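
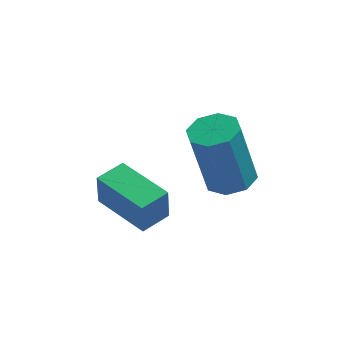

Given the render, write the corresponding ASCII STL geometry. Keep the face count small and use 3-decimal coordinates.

solid 
facet normal -0.771 0.636 0.039
outer loop
vertex 0.705 3.797 -1.301
vertex 1.24 4.442 -1.248
vertex 0.715 3.869 -2.269
endloop
endfacet
facet normal -0.637 -0.768 -0.064
outer loop
vertex 1.94 2.858 -2.332
vertex 0.705 3.797 -1.301
vertex 0.715 3.869 -2.269
endloop
endfacet
facet normal -0.771 0.636 0.039
outer loop
vertex 0.715 3.869 -2.269
vertex 1.24 4.442 -1.248
vertex 1.25 4.514 -2.215
endloop
endfacet
facet normal 0.010 0.075 -0.997
outer loop
vertex 1.25 4.514 -2.215
vertex 1.94 2.858 -2.332
vertex 0.715 3.869 -2.269
endloop
endfacet
facet normal -0.010 -0.074 0.997
outer loop
vertex 0.705 3.797 -1.301
vertex 2.465 3.431 -1.311
vertex 1.24 4.442 -1.248
endloop
endfacet
facet normal -0.637 -0.768 -0.064
outer loop
vertex 1.93 2.786 -1.365
vertex 0.705 3.797 -1.301
vertex 1.94 2.858 -2.332
endloop
endfacet
facet normal -0.010 -0.075 0.997
outer loop
vertex 1.93 2.786 -1.365
vertex 2.465 3.431 -1.311
vertex 0.705 3.797 -1.301
endloop
endfacet
facet normal 0.637 0.768 0.064
outer loop
vertex 1.24 4.442 -1.248
vertex 2.465 3.431 -1.311
vertex 1.25 4.514 -2.215
endloop
endfacet
facet normal 0.009 0.074 -0.997
outer loop
vertex 2.475 3.503 -2.279
vertex 1.94 2.858 -2.332
vertex 1.25 4.514 -2.215
endloop
endfacet
facet normal 0.637 0.768 0.064
outer loop
vertex 1.25 4.514 -2.215
vertex 2.465 3.431 -1.311
vertex 2.475 3.503 -2.279
endloop
endfacet
facet normal 0.771 -0.636 -0.039
outer loop
vertex 2.475 3.503 -2.279
vertex 1.93 2.786 -1.365
vertex 1.94 2.858 -2.332
endloop
endfacet
facet normal 0.771 -0.636 -0.039
outer loop
vertex 2.465 3.431 -1.311
vertex 1.93 2.786 -1.365
vertex 2.475 3.503 -2.279
endloop
endfacet
facet normal 0.223 0.040 -0.974
outer loop
vertex 4.436 3.628 -0.239
vertex 3.956 3.208 -0.366
vertex 4.002 3.855 -0.329
endloop
endfacet
facet normal 0.437 0.889 0.136
outer loop
vertex 4.436 3.628 -0.239
vertex 4.002 3.855 -0.329
vertex 4.023 3.553 1.573
endloop
endfacet
facet normal 0.437 0.889 0.136
outer loop
vertex 4.023 3.553 1.573
vertex 4.002 3.855 -0.329
vertex 3.589 3.78 1.483
endloop
endfacet
facet normal -0.223 -0.040 0.974
outer loop
vertex 4.023 3.553 1.573
vertex 3.589 3.78 1.483
vertex 3.544 3.132 1.446
endloop
endfacet
facet normal 0.222 0.040 -0.974
outer loop
vertex 4.002 3.855 -0.329
vertex 3.956 3.208 -0.366
vertex 3.542 3.703 -0.44
endloop
endfacet
facet normal -0.307 0.951 -0.031
outer loop
vertex 4.002 3.855 -0.329
vertex 3.542 3.703 -0.44
vertex 3.589 3.78 1.483
endloop
endfacet
facet normal -0.309 0.951 -0.031
outer loop
vertex 3.589 3.78 1.483
vertex 3.542 3.703 -0.44
vertex 3.129 3.627 1.372
endloop
endfacet
facet normal -0.222 -0.040 0.974
outer loop
vertex 3.589 3.78 1.483
vertex 3.129 3.627 1.372
vertex 3.544 3.132 1.446
endloop
endfacet
facet normal 0.222 0.040 -0.974
outer loop
vertex 3.542 3.703 -0.44
vertex 3.956 3.208 -0.366
vertex 3.324 3.26 -0.508
endloop
endfacet
facet normal -0.871 0.456 -0.179
outer loop
vertex 3.542 3.703 -0.44
vertex 3.324 3.26 -0.508
vertex 3.129 3.627 1.372
endloop
endfacet
facet normal -0.872 0.456 -0.179
outer loop
vertex 3.129 3.627 1.372
vertex 3.324 3.26 -0.508
vertex 2.912 3.185 1.304
endloop
endfacet
facet normal -0.222 -0.041 0.974
outer loop
vertex 3.129 3.627 1.372
vertex 2.912 3.185 1.304
vertex 3.544 3.132 1.446
endloop
endfacet
facet normal 0.222 0.041 -0.974
outer loop
vertex 3.324 3.26 -0.508
vertex 3.956 3.208 -0.366
vertex 3.477 2.787 -0.493
endloop
endfacet
facet normal -0.925 -0.306 -0.223
outer loop
vertex 3.324 3.26 -0.508
vertex 3.477 2.787 -0.493
vertex 2.912 3.185 1.304
endloop
endfacet
facet normal -0.926 -0.305 -0.224
outer loop
vertex 2.912 3.185 1.304
vertex 3.477 2.787 -0.493
vertex 3.064 2.712 1.319
endloop
endfacet
facet normal -0.222 -0.041 0.974
outer loop
vertex 2.912 3.185 1.304
vertex 3.064 2.712 1.319
vertex 3.544 3.132 1.446
endloop
endfacet
facet normal 0.223 0.040 -0.974
outer loop
vertex 3.477 2.787 -0.493
vertex 3.956 3.208 -0.366
vertex 3.911 2.56 -0.403
endloop
endfacet
facet normal -0.437 -0.889 -0.136
outer loop
vertex 3.477 2.787 -0.493
vertex 3.911 2.56 -0.403
vertex 3.064 2.712 1.319
endloop
endfacet
facet normal -0.437 -0.889 -0.136
outer loop
vertex 3.064 2.712 1.319
vertex 3.911 2.56 -0.403
vertex 3.498 2.485 1.409
endloop
endfacet
facet normal -0.223 -0.040 0.974
outer loop
vertex 3.064 2.712 1.319
vertex 3.498 2.485 1.409
vertex 3.544 3.132 1.446
endloop
endfacet
facet normal 0.222 0.040 -0.974
outer loop
vertex 3.911 2.56 -0.403
vertex 3.956 3.208 -0.366
vertex 4.371 2.713 -0.292
endloop
endfacet
facet normal 0.309 -0.951 0.031
outer loop
vertex 3.911 2.56 -0.403
vertex 4.371 2.713 -0.292
vertex 3.498 2.485 1.409
endloop
endfacet
facet normal 0.307 -0.951 0.030
outer loop
vertex 3.498 2.485 1.409
vertex 4.371 2.713 -0.292
vertex 3.958 2.637 1.52
endloop
endfacet
facet normal -0.222 -0.040 0.974
outer loop
vertex 3.498 2.485 1.409
vertex 3.958 2.637 1.52
vertex 3.544 3.132 1.446
endloop
endfacet
facet normal 0.222 0.041 -0.974
outer loop
vertex 4.371 2.713 -0.292
vertex 3.956 3.208 -0.366
vertex 4.588 3.155 -0.224
endloop
endfacet
facet normal 0.872 -0.456 0.180
outer loop
vertex 4.371 2.713 -0.292
vertex 4.588 3.155 -0.224
vertex 3.958 2.637 1.52
endloop
endfacet
facet normal 0.872 -0.456 0.179
outer loop
vertex 3.958 2.637 1.52
vertex 4.588 3.155 -0.224
vertex 4.176 3.08 1.588
endloop
endfacet
facet normal -0.222 -0.040 0.974
outer loop
vertex 3.958 2.637 1.52
vertex 4.176 3.08 1.588
vertex 3.544 3.132 1.446
endloop
endfacet
facet normal 0.222 0.041 -0.974
outer loop
vertex 4.588 3.155 -0.224
vertex 3.956 3.208 -0.366
vertex 4.436 3.628 -0.239
endloop
endfacet
facet normal 0.926 0.305 0.223
outer loop
vertex 4.588 3.155 -0.224
vertex 4.436 3.628 -0.239
vertex 4.176 3.08 1.588
endloop
endfacet
facet normal 0.925 0.306 0.224
outer loop
vertex 4.176 3.08 1.588
vertex 4.436 3.628 -0.239
vertex 4.023 3.553 1.573
endloop
endfacet
facet normal -0.222 -0.041 0.974
outer loop
vertex 4.176 3.08 1.588
vertex 4.023 3.553 1.573
vertex 3.544 3.132 1.446
endloop
endfacet

endsolid


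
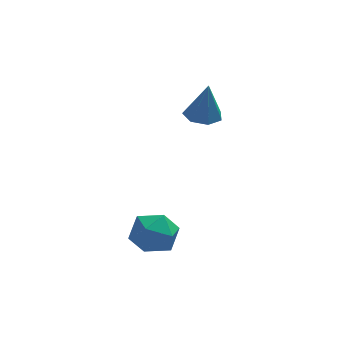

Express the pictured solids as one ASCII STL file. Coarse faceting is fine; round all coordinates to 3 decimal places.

solid 
facet normal -0.123 0.044 -0.991
outer loop
vertex -0.462 3.503 1.434
vertex -1.091 3.252 1.501
vertex -0.891 3.902 1.505
endloop
endfacet
facet normal 0.671 0.662 0.333
outer loop
vertex -0.462 3.503 1.434
vertex -0.891 3.902 1.505
vertex -0.909 3.188 2.959
endloop
endfacet
facet normal -0.123 0.044 -0.991
outer loop
vertex -0.891 3.902 1.505
vertex -1.091 3.252 1.501
vertex -1.47 3.811 1.573
endloop
endfacet
facet normal -0.089 0.894 0.438
outer loop
vertex -0.891 3.902 1.505
vertex -1.47 3.811 1.573
vertex -0.909 3.188 2.959
endloop
endfacet
facet normal -0.124 0.044 -0.991
outer loop
vertex -1.47 3.811 1.573
vertex -1.091 3.252 1.501
vertex -1.764 3.3 1.587
endloop
endfacet
facet normal -0.745 0.442 0.500
outer loop
vertex -1.47 3.811 1.573
vertex -1.764 3.3 1.587
vertex -0.909 3.188 2.959
endloop
endfacet
facet normal -0.124 0.042 -0.991
outer loop
vertex -1.764 3.3 1.587
vertex -1.091 3.252 1.501
vertex -1.55 2.752 1.537
endloop
endfacet
facet normal -0.805 -0.358 0.473
outer loop
vertex -1.764 3.3 1.587
vertex -1.55 2.752 1.537
vertex -0.909 3.188 2.959
endloop
endfacet
facet normal -0.124 0.042 -0.991
outer loop
vertex -1.55 2.752 1.537
vertex -1.091 3.252 1.501
vertex -0.991 2.58 1.46
endloop
endfacet
facet normal -0.225 -0.899 0.377
outer loop
vertex -1.55 2.752 1.537
vertex -0.991 2.58 1.46
vertex -0.909 3.188 2.959
endloop
endfacet
facet normal -0.123 0.042 -0.991
outer loop
vertex -0.991 2.58 1.46
vertex -1.091 3.252 1.501
vertex -0.507 2.915 1.414
endloop
endfacet
facet normal 0.564 -0.776 0.284
outer loop
vertex -0.991 2.58 1.46
vertex -0.507 2.915 1.414
vertex -0.909 3.188 2.959
endloop
endfacet
facet normal -0.123 0.043 -0.991
outer loop
vertex -0.507 2.915 1.414
vertex -1.091 3.252 1.501
vertex -0.462 3.503 1.434
endloop
endfacet
facet normal 0.961 -0.083 0.265
outer loop
vertex -0.507 2.915 1.414
vertex -0.462 3.503 1.434
vertex -0.909 3.188 2.959
endloop
endfacet
facet normal -0.403 0.883 0.242
outer loop
vertex -3.606 -0.091 -1.551
vertex -3.591 -0.321 -0.687
vertex -2.89 0.099 -1.051
endloop
endfacet
facet normal -0.006 0.938 -0.348
outer loop
vertex -3.606 -0.091 -1.551
vertex -2.89 0.099 -1.051
vertex -2.785 -0.209 -1.883
endloop
endfacet
facet normal -0.267 0.484 -0.833
outer loop
vertex -3.606 -0.091 -1.551
vertex -2.785 -0.209 -1.883
vertex -3.42 -0.819 -2.034
endloop
endfacet
facet normal -0.826 0.149 -0.543
outer loop
vertex -3.606 -0.091 -1.551
vertex -3.42 -0.819 -2.034
vertex -3.918 -0.888 -1.295
endloop
endfacet
facet normal -0.911 0.395 0.121
outer loop
vertex -3.606 -0.091 -1.551
vertex -3.918 -0.888 -1.295
vertex -3.591 -0.321 -0.687
endloop
endfacet
facet normal 0.658 0.729 -0.187
outer loop
vertex -2.785 -0.209 -1.883
vertex -2.89 0.099 -1.051
vertex -2.262 -0.512 -1.225
endloop
endfacet
facet normal 0.015 0.641 0.768
outer loop
vertex -2.89 0.099 -1.051
vertex -3.591 -0.321 -0.687
vertex -2.76 -0.581 -0.486
endloop
endfacet
facet normal -0.806 -0.149 0.572
outer loop
vertex -3.591 -0.321 -0.687
vertex -3.918 -0.888 -1.295
vertex -3.395 -1.191 -0.637
endloop
endfacet
facet normal -0.670 -0.546 -0.503
outer loop
vertex -3.918 -0.888 -1.295
vertex -3.42 -0.819 -2.034
vertex -3.29 -1.499 -1.469
endloop
endfacet
facet normal 0.234 -0.003 -0.972
outer loop
vertex -3.42 -0.819 -2.034
vertex -2.785 -0.209 -1.883
vertex -2.589 -1.079 -1.833
endloop
endfacet
facet normal 0.826 -0.149 0.543
outer loop
vertex -2.574 -1.309 -0.969
vertex -2.262 -0.512 -1.225
vertex -2.76 -0.581 -0.486
endloop
endfacet
facet normal 0.267 -0.484 0.833
outer loop
vertex -2.574 -1.309 -0.969
vertex -2.76 -0.581 -0.486
vertex -3.395 -1.191 -0.637
endloop
endfacet
facet normal 0.006 -0.938 0.348
outer loop
vertex -2.574 -1.309 -0.969
vertex -3.395 -1.191 -0.637
vertex -3.29 -1.499 -1.469
endloop
endfacet
facet normal 0.403 -0.883 -0.242
outer loop
vertex -2.574 -1.309 -0.969
vertex -3.29 -1.499 -1.469
vertex -2.589 -1.079 -1.833
endloop
endfacet
facet normal 0.911 -0.395 -0.121
outer loop
vertex -2.574 -1.309 -0.969
vertex -2.589 -1.079 -1.833
vertex -2.262 -0.512 -1.225
endloop
endfacet
facet normal 0.670 0.546 0.503
outer loop
vertex -2.76 -0.581 -0.486
vertex -2.262 -0.512 -1.225
vertex -2.89 0.099 -1.051
endloop
endfacet
facet normal -0.234 0.003 0.972
outer loop
vertex -3.395 -1.191 -0.637
vertex -2.76 -0.581 -0.486
vertex -3.591 -0.321 -0.687
endloop
endfacet
facet normal -0.658 -0.729 0.187
outer loop
vertex -3.29 -1.499 -1.469
vertex -3.395 -1.191 -0.637
vertex -3.918 -0.888 -1.295
endloop
endfacet
facet normal -0.015 -0.641 -0.768
outer loop
vertex -2.589 -1.079 -1.833
vertex -3.29 -1.499 -1.469
vertex -3.42 -0.819 -2.034
endloop
endfacet
facet normal 0.806 0.149 -0.572
outer loop
vertex -2.262 -0.512 -1.225
vertex -2.589 -1.079 -1.833
vertex -2.785 -0.209 -1.883
endloop
endfacet

endsolid


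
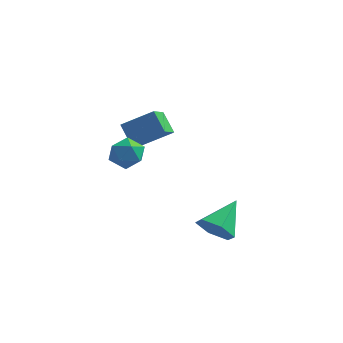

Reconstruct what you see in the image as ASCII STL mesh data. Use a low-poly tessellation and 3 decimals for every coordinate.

solid 
facet normal -0.823 -0.219 -0.524
outer loop
vertex -3.218 1.366 -1.592
vertex -3.946 1.97 -0.7
vertex -3.105 2.413 -2.208
endloop
endfacet
facet normal 0.560 -0.464 -0.686
outer loop
vertex -1.614 2.81 -1.26
vertex -3.218 1.366 -1.592
vertex -3.105 2.413 -2.208
endloop
endfacet
facet normal -0.824 -0.218 -0.523
outer loop
vertex -3.105 2.413 -2.208
vertex -3.946 1.97 -0.7
vertex -3.832 3.017 -1.316
endloop
endfacet
facet normal 0.093 0.858 -0.505
outer loop
vertex -3.832 3.017 -1.316
vertex -1.614 2.81 -1.26
vertex -3.105 2.413 -2.208
endloop
endfacet
facet normal -0.093 -0.858 0.505
outer loop
vertex -3.218 1.366 -1.592
vertex -2.455 2.367 0.248
vertex -3.946 1.97 -0.7
endloop
endfacet
facet normal 0.560 -0.465 -0.686
outer loop
vertex -1.728 1.763 -0.644
vertex -3.218 1.366 -1.592
vertex -1.614 2.81 -1.26
endloop
endfacet
facet normal -0.093 -0.858 0.505
outer loop
vertex -1.728 1.763 -0.644
vertex -2.455 2.367 0.248
vertex -3.218 1.366 -1.592
endloop
endfacet
facet normal -0.560 0.465 0.686
outer loop
vertex -3.946 1.97 -0.7
vertex -2.455 2.367 0.248
vertex -3.832 3.017 -1.316
endloop
endfacet
facet normal 0.093 0.858 -0.505
outer loop
vertex -2.342 3.414 -0.368
vertex -1.614 2.81 -1.26
vertex -3.832 3.017 -1.316
endloop
endfacet
facet normal -0.560 0.464 0.686
outer loop
vertex -3.832 3.017 -1.316
vertex -2.455 2.367 0.248
vertex -2.342 3.414 -0.368
endloop
endfacet
facet normal 0.823 0.219 0.524
outer loop
vertex -2.342 3.414 -0.368
vertex -1.728 1.763 -0.644
vertex -1.614 2.81 -1.26
endloop
endfacet
facet normal 0.824 0.219 0.523
outer loop
vertex -2.455 2.367 0.248
vertex -1.728 1.763 -0.644
vertex -2.342 3.414 -0.368
endloop
endfacet
facet normal -0.405 0.823 0.398
outer loop
vertex -1.768 -2.381 0.753
vertex -2.53 -2.826 0.899
vertex -1.892 -2.815 1.525
endloop
endfacet
facet normal 0.301 0.810 0.504
outer loop
vertex -1.768 -2.381 0.753
vertex -1.892 -2.815 1.525
vertex -1.1 -2.853 1.113
endloop
endfacet
facet normal 0.619 0.774 -0.134
outer loop
vertex -1.768 -2.381 0.753
vertex -1.1 -2.853 1.113
vertex -1.248 -2.887 0.232
endloop
endfacet
facet normal 0.109 0.765 -0.634
outer loop
vertex -1.768 -2.381 0.753
vertex -1.248 -2.887 0.232
vertex -2.132 -2.87 0.1
endloop
endfacet
facet normal -0.523 0.796 -0.304
outer loop
vertex -1.768 -2.381 0.753
vertex -2.132 -2.87 0.1
vertex -2.53 -2.826 0.899
endloop
endfacet
facet normal 0.459 0.213 0.863
outer loop
vertex -1.1 -2.853 1.113
vertex -1.892 -2.815 1.525
vertex -1.448 -3.59 1.48
endloop
endfacet
facet normal -0.683 0.235 0.692
outer loop
vertex -1.892 -2.815 1.525
vertex -2.53 -2.826 0.899
vertex -2.332 -3.573 1.348
endloop
endfacet
facet normal -0.874 0.191 -0.446
outer loop
vertex -2.53 -2.826 0.899
vertex -2.132 -2.87 0.1
vertex -2.48 -3.607 0.467
endloop
endfacet
facet normal 0.149 0.142 -0.979
outer loop
vertex -2.132 -2.87 0.1
vertex -1.248 -2.887 0.232
vertex -1.688 -3.645 0.055
endloop
endfacet
facet normal 0.973 0.156 -0.169
outer loop
vertex -1.248 -2.887 0.232
vertex -1.1 -2.853 1.113
vertex -1.05 -3.634 0.681
endloop
endfacet
facet normal -0.109 -0.765 0.634
outer loop
vertex -1.812 -4.079 0.827
vertex -1.448 -3.59 1.48
vertex -2.332 -3.573 1.348
endloop
endfacet
facet normal -0.619 -0.774 0.134
outer loop
vertex -1.812 -4.079 0.827
vertex -2.332 -3.573 1.348
vertex -2.48 -3.607 0.467
endloop
endfacet
facet normal -0.301 -0.810 -0.504
outer loop
vertex -1.812 -4.079 0.827
vertex -2.48 -3.607 0.467
vertex -1.688 -3.645 0.055
endloop
endfacet
facet normal 0.405 -0.823 -0.398
outer loop
vertex -1.812 -4.079 0.827
vertex -1.688 -3.645 0.055
vertex -1.05 -3.634 0.681
endloop
endfacet
facet normal 0.523 -0.796 0.304
outer loop
vertex -1.812 -4.079 0.827
vertex -1.05 -3.634 0.681
vertex -1.448 -3.59 1.48
endloop
endfacet
facet normal -0.149 -0.142 0.979
outer loop
vertex -2.332 -3.573 1.348
vertex -1.448 -3.59 1.48
vertex -1.892 -2.815 1.525
endloop
endfacet
facet normal -0.973 -0.156 0.169
outer loop
vertex -2.48 -3.607 0.467
vertex -2.332 -3.573 1.348
vertex -2.53 -2.826 0.899
endloop
endfacet
facet normal -0.459 -0.213 -0.863
outer loop
vertex -1.688 -3.645 0.055
vertex -2.48 -3.607 0.467
vertex -2.132 -2.87 0.1
endloop
endfacet
facet normal 0.683 -0.235 -0.692
outer loop
vertex -1.05 -3.634 0.681
vertex -1.688 -3.645 0.055
vertex -1.248 -2.887 0.232
endloop
endfacet
facet normal 0.874 -0.191 0.446
outer loop
vertex -1.448 -3.59 1.48
vertex -1.05 -3.634 0.681
vertex -1.1 -2.853 1.113
endloop
endfacet
facet normal -0.260 -0.809 -0.526
outer loop
vertex 2.48 -2.153 -4.606
vertex 1.986 -2.51 -3.813
vertex 1.515 -1.928 -4.475
endloop
endfacet
facet normal 0.117 0.824 -0.555
outer loop
vertex 2.48 -2.153 -4.606
vertex 1.515 -1.928 -4.475
vertex 2.494 -0.93 -2.787
endloop
endfacet
facet normal -0.261 -0.809 -0.526
outer loop
vertex 1.515 -1.928 -4.475
vertex 1.986 -2.51 -3.813
vertex 1.021 -2.284 -3.682
endloop
endfacet
facet normal -0.653 0.755 -0.068
outer loop
vertex 1.515 -1.928 -4.475
vertex 1.021 -2.284 -3.682
vertex 2.494 -0.93 -2.787
endloop
endfacet
facet normal -0.261 -0.810 -0.525
outer loop
vertex 1.021 -2.284 -3.682
vertex 1.986 -2.51 -3.813
vertex 1.493 -2.866 -3.019
endloop
endfacet
facet normal -0.664 0.260 0.701
outer loop
vertex 1.021 -2.284 -3.682
vertex 1.493 -2.866 -3.019
vertex 2.494 -0.93 -2.787
endloop
endfacet
facet normal -0.260 -0.810 -0.525
outer loop
vertex 1.493 -2.866 -3.019
vertex 1.986 -2.51 -3.813
vertex 2.458 -3.091 -3.15
endloop
endfacet
facet normal 0.094 -0.166 0.982
outer loop
vertex 1.493 -2.866 -3.019
vertex 2.458 -3.091 -3.15
vertex 2.494 -0.93 -2.787
endloop
endfacet
facet normal -0.259 -0.810 -0.525
outer loop
vertex 2.458 -3.091 -3.15
vertex 1.986 -2.51 -3.813
vertex 2.952 -2.735 -3.943
endloop
endfacet
facet normal 0.864 -0.097 0.494
outer loop
vertex 2.458 -3.091 -3.15
vertex 2.952 -2.735 -3.943
vertex 2.494 -0.93 -2.787
endloop
endfacet
facet normal -0.259 -0.810 -0.526
outer loop
vertex 2.952 -2.735 -3.943
vertex 1.986 -2.51 -3.813
vertex 2.48 -2.153 -4.606
endloop
endfacet
facet normal 0.876 0.398 -0.274
outer loop
vertex 2.952 -2.735 -3.943
vertex 2.48 -2.153 -4.606
vertex 2.494 -0.93 -2.787
endloop
endfacet

endsolid


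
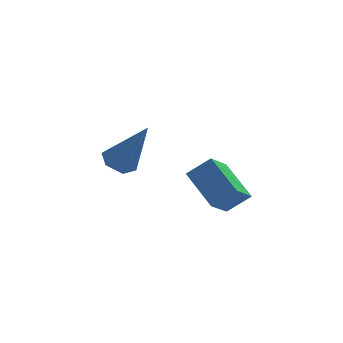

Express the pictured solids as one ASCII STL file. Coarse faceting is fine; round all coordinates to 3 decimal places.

solid 
facet normal -0.446 0.177 -0.877
outer loop
vertex -0.689 4.28 -4.212
vertex -1.176 3.92 -4.037
vertex -1.179 4.537 -3.911
endloop
endfacet
facet normal 0.548 0.812 0.199
outer loop
vertex -0.689 4.28 -4.212
vertex -1.179 4.537 -3.911
vertex -0.324 3.58 -2.363
endloop
endfacet
facet normal -0.446 0.177 -0.877
outer loop
vertex -1.179 4.537 -3.911
vertex -1.176 3.92 -4.037
vertex -1.666 4.178 -3.736
endloop
endfacet
facet normal -0.310 0.722 0.618
outer loop
vertex -1.179 4.537 -3.911
vertex -1.666 4.178 -3.736
vertex -0.324 3.58 -2.363
endloop
endfacet
facet normal -0.445 0.178 -0.878
outer loop
vertex -1.666 4.178 -3.736
vertex -1.176 3.92 -4.037
vertex -1.663 3.561 -3.863
endloop
endfacet
facet normal -0.738 -0.140 0.660
outer loop
vertex -1.666 4.178 -3.736
vertex -1.663 3.561 -3.863
vertex -0.324 3.58 -2.363
endloop
endfacet
facet normal -0.445 0.179 -0.877
outer loop
vertex -1.663 3.561 -3.863
vertex -1.176 3.92 -4.037
vertex -1.174 3.303 -4.164
endloop
endfacet
facet normal -0.305 -0.909 0.284
outer loop
vertex -1.663 3.561 -3.863
vertex -1.174 3.303 -4.164
vertex -0.324 3.58 -2.363
endloop
endfacet
facet normal -0.447 0.179 -0.876
outer loop
vertex -1.174 3.303 -4.164
vertex -1.176 3.92 -4.037
vertex -0.687 3.663 -4.339
endloop
endfacet
facet normal 0.557 -0.819 -0.137
outer loop
vertex -1.174 3.303 -4.164
vertex -0.687 3.663 -4.339
vertex -0.324 3.58 -2.363
endloop
endfacet
facet normal -0.447 0.179 -0.876
outer loop
vertex -0.687 3.663 -4.339
vertex -1.176 3.92 -4.037
vertex -0.689 4.28 -4.212
endloop
endfacet
facet normal 0.983 0.040 -0.179
outer loop
vertex -0.687 3.663 -4.339
vertex -0.689 4.28 -4.212
vertex -0.324 3.58 -2.363
endloop
endfacet
facet normal -0.493 -0.542 0.680
outer loop
vertex 0.945 0.716 -1.96
vertex 0.194 0.712 -2.508
vertex 1.41 -0.494 -2.588
endloop
endfacet
facet normal 0.808 0.004 0.590
outer loop
vertex 2.066 0.228 -3.492
vertex 0.945 0.716 -1.96
vertex 1.41 -0.494 -2.588
endloop
endfacet
facet normal -0.494 -0.543 0.679
outer loop
vertex 1.41 -0.494 -2.588
vertex 0.194 0.712 -2.508
vertex 0.659 -0.498 -3.137
endloop
endfacet
facet normal 0.323 -0.840 -0.436
outer loop
vertex 0.659 -0.498 -3.137
vertex 2.066 0.228 -3.492
vertex 1.41 -0.494 -2.588
endloop
endfacet
facet normal -0.323 0.840 0.436
outer loop
vertex 0.945 0.716 -1.96
vertex 0.85 1.434 -3.412
vertex 0.194 0.712 -2.508
endloop
endfacet
facet normal 0.808 0.004 0.590
outer loop
vertex 1.601 1.438 -2.863
vertex 0.945 0.716 -1.96
vertex 2.066 0.228 -3.492
endloop
endfacet
facet normal -0.323 0.840 0.436
outer loop
vertex 1.601 1.438 -2.863
vertex 0.85 1.434 -3.412
vertex 0.945 0.716 -1.96
endloop
endfacet
facet normal -0.808 -0.004 -0.589
outer loop
vertex 0.194 0.712 -2.508
vertex 0.85 1.434 -3.412
vertex 0.659 -0.498 -3.137
endloop
endfacet
facet normal 0.323 -0.840 -0.437
outer loop
vertex 1.315 0.224 -4.04
vertex 2.066 0.228 -3.492
vertex 0.659 -0.498 -3.137
endloop
endfacet
facet normal -0.807 -0.004 -0.590
outer loop
vertex 0.659 -0.498 -3.137
vertex 0.85 1.434 -3.412
vertex 1.315 0.224 -4.04
endloop
endfacet
facet normal 0.493 0.543 -0.680
outer loop
vertex 1.315 0.224 -4.04
vertex 1.601 1.438 -2.863
vertex 2.066 0.228 -3.492
endloop
endfacet
facet normal 0.494 0.542 -0.680
outer loop
vertex 0.85 1.434 -3.412
vertex 1.601 1.438 -2.863
vertex 1.315 0.224 -4.04
endloop
endfacet

endsolid


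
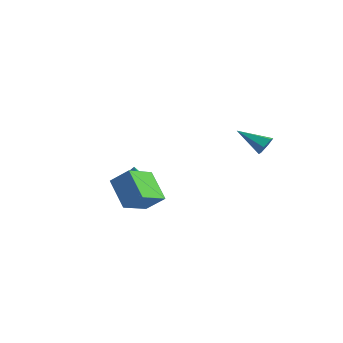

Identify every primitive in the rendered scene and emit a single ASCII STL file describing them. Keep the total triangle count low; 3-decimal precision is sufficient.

solid 
facet normal -0.341 0.316 -0.885
outer loop
vertex 0.002 -1.594 -3.676
vertex -0.677 -1.274 -3.3
vertex 0.087 -0.984 -3.491
endloop
endfacet
facet normal 0.989 -0.146 0.026
outer loop
vertex 0.002 -1.594 -3.676
vertex 0.087 -0.984 -3.491
vertex -0.083 -1.826 -1.76
endloop
endfacet
facet normal -0.341 0.316 -0.885
outer loop
vertex 0.087 -0.984 -3.491
vertex -0.677 -1.274 -3.3
vertex -0.276 -0.544 -3.194
endloop
endfacet
facet normal 0.825 0.471 0.310
outer loop
vertex 0.087 -0.984 -3.491
vertex -0.276 -0.544 -3.194
vertex -0.083 -1.826 -1.76
endloop
endfacet
facet normal -0.343 0.317 -0.884
outer loop
vertex -0.276 -0.544 -3.194
vertex -0.677 -1.274 -3.3
vertex -0.874 -0.533 -2.958
endloop
endfacet
facet normal 0.260 0.737 0.624
outer loop
vertex -0.276 -0.544 -3.194
vertex -0.874 -0.533 -2.958
vertex -0.083 -1.826 -1.76
endloop
endfacet
facet normal -0.342 0.317 -0.885
outer loop
vertex -0.874 -0.533 -2.958
vertex -0.677 -1.274 -3.3
vertex -1.357 -0.955 -2.923
endloop
endfacet
facet normal -0.376 0.495 0.783
outer loop
vertex -0.874 -0.533 -2.958
vertex -1.357 -0.955 -2.923
vertex -0.083 -1.826 -1.76
endloop
endfacet
facet normal -0.342 0.317 -0.885
outer loop
vertex -1.357 -0.955 -2.923
vertex -0.677 -1.274 -3.3
vertex -1.442 -1.565 -3.109
endloop
endfacet
facet normal -0.711 -0.113 0.694
outer loop
vertex -1.357 -0.955 -2.923
vertex -1.442 -1.565 -3.109
vertex -0.083 -1.826 -1.76
endloop
endfacet
facet normal -0.341 0.316 -0.885
outer loop
vertex -1.442 -1.565 -3.109
vertex -0.677 -1.274 -3.3
vertex -1.079 -2.004 -3.406
endloop
endfacet
facet normal -0.547 -0.730 0.410
outer loop
vertex -1.442 -1.565 -3.109
vertex -1.079 -2.004 -3.406
vertex -0.083 -1.826 -1.76
endloop
endfacet
facet normal -0.341 0.317 -0.885
outer loop
vertex -1.079 -2.004 -3.406
vertex -0.677 -1.274 -3.3
vertex -0.481 -2.016 -3.641
endloop
endfacet
facet normal 0.018 -0.995 0.097
outer loop
vertex -1.079 -2.004 -3.406
vertex -0.481 -2.016 -3.641
vertex -0.083 -1.826 -1.76
endloop
endfacet
facet normal -0.341 0.317 -0.885
outer loop
vertex -0.481 -2.016 -3.641
vertex -0.677 -1.274 -3.3
vertex 0.002 -1.594 -3.676
endloop
endfacet
facet normal 0.654 -0.754 -0.062
outer loop
vertex -0.481 -2.016 -3.641
vertex 0.002 -1.594 -3.676
vertex -0.083 -1.826 -1.76
endloop
endfacet
facet normal 0.798 0.368 -0.478
outer loop
vertex 4.669 3.149 0.151
vertex 4.33 3.147 -0.416
vertex 4.318 3.68 -0.026
endloop
endfacet
facet normal 0.029 0.333 0.942
outer loop
vertex 4.669 3.149 0.151
vertex 4.318 3.68 -0.026
vertex 2.91 2.493 0.436
endloop
endfacet
facet normal 0.797 0.368 -0.479
outer loop
vertex 4.318 3.68 -0.026
vertex 4.33 3.147 -0.416
vertex 3.979 3.677 -0.593
endloop
endfacet
facet normal -0.546 0.773 0.322
outer loop
vertex 4.318 3.68 -0.026
vertex 3.979 3.677 -0.593
vertex 2.91 2.493 0.436
endloop
endfacet
facet normal 0.797 0.368 -0.479
outer loop
vertex 3.979 3.677 -0.593
vertex 4.33 3.147 -0.416
vertex 3.991 3.144 -0.982
endloop
endfacet
facet normal -0.818 0.327 -0.473
outer loop
vertex 3.979 3.677 -0.593
vertex 3.991 3.144 -0.982
vertex 2.91 2.493 0.436
endloop
endfacet
facet normal 0.797 0.368 -0.479
outer loop
vertex 3.991 3.144 -0.982
vertex 4.33 3.147 -0.416
vertex 4.342 2.614 -0.805
endloop
endfacet
facet normal -0.516 -0.559 -0.650
outer loop
vertex 3.991 3.144 -0.982
vertex 4.342 2.614 -0.805
vertex 2.91 2.493 0.436
endloop
endfacet
facet normal 0.798 0.367 -0.478
outer loop
vertex 4.342 2.614 -0.805
vertex 4.33 3.147 -0.416
vertex 4.68 2.616 -0.239
endloop
endfacet
facet normal 0.058 -0.998 -0.031
outer loop
vertex 4.342 2.614 -0.805
vertex 4.68 2.616 -0.239
vertex 2.91 2.493 0.436
endloop
endfacet
facet normal 0.798 0.367 -0.478
outer loop
vertex 4.68 2.616 -0.239
vertex 4.33 3.147 -0.416
vertex 4.669 3.149 0.151
endloop
endfacet
facet normal 0.330 -0.553 0.765
outer loop
vertex 4.68 2.616 -0.239
vertex 4.669 3.149 0.151
vertex 2.91 2.493 0.436
endloop
endfacet
facet normal -0.684 -0.331 -0.650
outer loop
vertex 0.912 -4.358 -1.643
vertex 0.755 -2.698 -2.322
vertex 2.295 -4.742 -2.903
endloop
endfacet
facet normal 0.087 -0.922 0.377
outer loop
vertex 3.205 -4.302 -2.038
vertex 0.912 -4.358 -1.643
vertex 2.295 -4.742 -2.903
endloop
endfacet
facet normal -0.684 -0.331 -0.650
outer loop
vertex 2.295 -4.742 -2.903
vertex 0.755 -2.698 -2.322
vertex 2.138 -3.082 -3.582
endloop
endfacet
facet normal 0.724 -0.201 -0.660
outer loop
vertex 2.138 -3.082 -3.582
vertex 3.205 -4.302 -2.038
vertex 2.295 -4.742 -2.903
endloop
endfacet
facet normal -0.724 0.201 0.660
outer loop
vertex 0.912 -4.358 -1.643
vertex 1.665 -2.258 -1.457
vertex 0.755 -2.698 -2.322
endloop
endfacet
facet normal 0.087 -0.922 0.377
outer loop
vertex 1.822 -3.918 -0.778
vertex 0.912 -4.358 -1.643
vertex 3.205 -4.302 -2.038
endloop
endfacet
facet normal -0.724 0.201 0.660
outer loop
vertex 1.822 -3.918 -0.778
vertex 1.665 -2.258 -1.457
vertex 0.912 -4.358 -1.643
endloop
endfacet
facet normal -0.087 0.922 -0.377
outer loop
vertex 0.755 -2.698 -2.322
vertex 1.665 -2.258 -1.457
vertex 2.138 -3.082 -3.582
endloop
endfacet
facet normal 0.724 -0.201 -0.660
outer loop
vertex 3.048 -2.642 -2.717
vertex 3.205 -4.302 -2.038
vertex 2.138 -3.082 -3.582
endloop
endfacet
facet normal -0.087 0.922 -0.377
outer loop
vertex 2.138 -3.082 -3.582
vertex 1.665 -2.258 -1.457
vertex 3.048 -2.642 -2.717
endloop
endfacet
facet normal 0.684 0.331 0.650
outer loop
vertex 3.048 -2.642 -2.717
vertex 1.822 -3.918 -0.778
vertex 3.205 -4.302 -2.038
endloop
endfacet
facet normal 0.684 0.331 0.650
outer loop
vertex 1.665 -2.258 -1.457
vertex 1.822 -3.918 -0.778
vertex 3.048 -2.642 -2.717
endloop
endfacet

endsolid


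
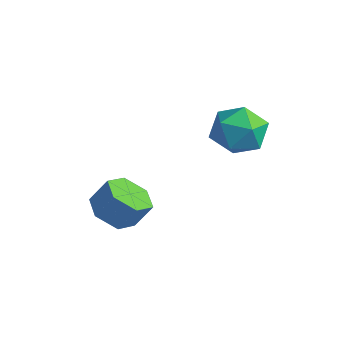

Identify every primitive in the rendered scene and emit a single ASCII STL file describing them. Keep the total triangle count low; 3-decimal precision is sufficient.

solid 
facet normal -0.023 0.798 0.602
outer loop
vertex 2.553 4.122 3.295
vertex 3.117 3.46 4.194
vertex 3.802 4.103 3.368
endloop
endfacet
facet normal 0.020 0.996 -0.082
outer loop
vertex 2.553 4.122 3.295
vertex 3.802 4.103 3.368
vertex 3.24 4.022 2.253
endloop
endfacet
facet normal -0.542 0.723 -0.427
outer loop
vertex 2.553 4.122 3.295
vertex 3.24 4.022 2.253
vertex 2.207 3.329 2.391
endloop
endfacet
facet normal -0.933 0.356 0.045
outer loop
vertex 2.553 4.122 3.295
vertex 2.207 3.329 2.391
vertex 2.132 2.981 3.59
endloop
endfacet
facet normal -0.613 0.402 0.680
outer loop
vertex 2.553 4.122 3.295
vertex 2.132 2.981 3.59
vertex 3.117 3.46 4.194
endloop
endfacet
facet normal 0.610 0.706 -0.359
outer loop
vertex 3.24 4.022 2.253
vertex 3.802 4.103 3.368
vertex 4.228 3.299 2.51
endloop
endfacet
facet normal 0.540 0.386 0.748
outer loop
vertex 3.802 4.103 3.368
vertex 3.117 3.46 4.194
vertex 4.153 2.951 3.709
endloop
endfacet
facet normal -0.413 -0.254 0.875
outer loop
vertex 3.117 3.46 4.194
vertex 2.132 2.981 3.59
vertex 3.12 2.258 3.847
endloop
endfacet
facet normal -0.932 -0.329 -0.154
outer loop
vertex 2.132 2.981 3.59
vertex 2.207 3.329 2.391
vertex 2.558 2.177 2.732
endloop
endfacet
facet normal -0.300 0.264 -0.917
outer loop
vertex 2.207 3.329 2.391
vertex 3.24 4.022 2.253
vertex 3.243 2.82 1.906
endloop
endfacet
facet normal 0.933 -0.356 -0.045
outer loop
vertex 3.807 2.158 2.805
vertex 4.228 3.299 2.51
vertex 4.153 2.951 3.709
endloop
endfacet
facet normal 0.542 -0.723 0.427
outer loop
vertex 3.807 2.158 2.805
vertex 4.153 2.951 3.709
vertex 3.12 2.258 3.847
endloop
endfacet
facet normal -0.020 -0.996 0.082
outer loop
vertex 3.807 2.158 2.805
vertex 3.12 2.258 3.847
vertex 2.558 2.177 2.732
endloop
endfacet
facet normal 0.023 -0.798 -0.602
outer loop
vertex 3.807 2.158 2.805
vertex 2.558 2.177 2.732
vertex 3.243 2.82 1.906
endloop
endfacet
facet normal 0.613 -0.402 -0.680
outer loop
vertex 3.807 2.158 2.805
vertex 3.243 2.82 1.906
vertex 4.228 3.299 2.51
endloop
endfacet
facet normal 0.932 0.329 0.154
outer loop
vertex 4.153 2.951 3.709
vertex 4.228 3.299 2.51
vertex 3.802 4.103 3.368
endloop
endfacet
facet normal 0.300 -0.264 0.917
outer loop
vertex 3.12 2.258 3.847
vertex 4.153 2.951 3.709
vertex 3.117 3.46 4.194
endloop
endfacet
facet normal -0.610 -0.706 0.359
outer loop
vertex 2.558 2.177 2.732
vertex 3.12 2.258 3.847
vertex 2.132 2.981 3.59
endloop
endfacet
facet normal -0.540 -0.386 -0.748
outer loop
vertex 3.243 2.82 1.906
vertex 2.558 2.177 2.732
vertex 2.207 3.329 2.391
endloop
endfacet
facet normal 0.413 0.254 -0.875
outer loop
vertex 4.228 3.299 2.51
vertex 3.243 2.82 1.906
vertex 3.24 4.022 2.253
endloop
endfacet
facet normal -0.332 -0.438 -0.835
outer loop
vertex 1.733 -0.779 -1.506
vertex 0.986 -1.293 -0.939
vertex 0.772 -0.332 -1.358
endloop
endfacet
facet normal 0.288 0.796 -0.533
outer loop
vertex 1.733 -0.779 -1.506
vertex 0.772 -0.332 -1.358
vertex 2.162 -0.213 -0.429
endloop
endfacet
facet normal 0.288 0.796 -0.533
outer loop
vertex 2.162 -0.213 -0.429
vertex 0.772 -0.332 -1.358
vertex 1.201 0.234 -0.281
endloop
endfacet
facet normal 0.333 0.439 0.835
outer loop
vertex 2.162 -0.213 -0.429
vertex 1.201 0.234 -0.281
vertex 1.414 -0.727 0.139
endloop
endfacet
facet normal -0.332 -0.438 -0.835
outer loop
vertex 0.772 -0.332 -1.358
vertex 0.986 -1.293 -0.939
vertex 0.025 -0.846 -0.791
endloop
endfacet
facet normal -0.634 0.759 -0.147
outer loop
vertex 0.772 -0.332 -1.358
vertex 0.025 -0.846 -0.791
vertex 1.201 0.234 -0.281
endloop
endfacet
facet normal -0.634 0.759 -0.147
outer loop
vertex 1.201 0.234 -0.281
vertex 0.025 -0.846 -0.791
vertex 0.454 -0.28 0.286
endloop
endfacet
facet normal 0.332 0.439 0.835
outer loop
vertex 1.201 0.234 -0.281
vertex 0.454 -0.28 0.286
vertex 1.414 -0.727 0.139
endloop
endfacet
facet normal -0.333 -0.439 -0.835
outer loop
vertex 0.025 -0.846 -0.791
vertex 0.986 -1.293 -0.939
vertex 0.238 -1.807 -0.371
endloop
endfacet
facet normal -0.922 -0.036 0.386
outer loop
vertex 0.025 -0.846 -0.791
vertex 0.238 -1.807 -0.371
vertex 0.454 -0.28 0.286
endloop
endfacet
facet normal -0.922 -0.036 0.386
outer loop
vertex 0.454 -0.28 0.286
vertex 0.238 -1.807 -0.371
vertex 0.667 -1.241 0.706
endloop
endfacet
facet normal 0.332 0.439 0.835
outer loop
vertex 0.454 -0.28 0.286
vertex 0.667 -1.241 0.706
vertex 1.414 -0.727 0.139
endloop
endfacet
facet normal -0.333 -0.439 -0.835
outer loop
vertex 0.238 -1.807 -0.371
vertex 0.986 -1.293 -0.939
vertex 1.199 -2.254 -0.519
endloop
endfacet
facet normal -0.288 -0.796 0.533
outer loop
vertex 0.238 -1.807 -0.371
vertex 1.199 -2.254 -0.519
vertex 0.667 -1.241 0.706
endloop
endfacet
facet normal -0.288 -0.796 0.533
outer loop
vertex 0.667 -1.241 0.706
vertex 1.199 -2.254 -0.519
vertex 1.628 -1.688 0.558
endloop
endfacet
facet normal 0.332 0.438 0.835
outer loop
vertex 0.667 -1.241 0.706
vertex 1.628 -1.688 0.558
vertex 1.414 -0.727 0.139
endloop
endfacet
facet normal -0.332 -0.439 -0.835
outer loop
vertex 1.199 -2.254 -0.519
vertex 0.986 -1.293 -0.939
vertex 1.946 -1.74 -1.086
endloop
endfacet
facet normal 0.634 -0.759 0.147
outer loop
vertex 1.199 -2.254 -0.519
vertex 1.946 -1.74 -1.086
vertex 1.628 -1.688 0.558
endloop
endfacet
facet normal 0.634 -0.759 0.147
outer loop
vertex 1.628 -1.688 0.558
vertex 1.946 -1.74 -1.086
vertex 2.375 -1.174 -0.009
endloop
endfacet
facet normal 0.332 0.438 0.835
outer loop
vertex 1.628 -1.688 0.558
vertex 2.375 -1.174 -0.009
vertex 1.414 -0.727 0.139
endloop
endfacet
facet normal -0.332 -0.439 -0.835
outer loop
vertex 1.946 -1.74 -1.086
vertex 0.986 -1.293 -0.939
vertex 1.733 -0.779 -1.506
endloop
endfacet
facet normal 0.922 0.036 -0.386
outer loop
vertex 1.946 -1.74 -1.086
vertex 1.733 -0.779 -1.506
vertex 2.375 -1.174 -0.009
endloop
endfacet
facet normal 0.922 0.036 -0.386
outer loop
vertex 2.375 -1.174 -0.009
vertex 1.733 -0.779 -1.506
vertex 2.162 -0.213 -0.429
endloop
endfacet
facet normal 0.333 0.439 0.835
outer loop
vertex 2.375 -1.174 -0.009
vertex 2.162 -0.213 -0.429
vertex 1.414 -0.727 0.139
endloop
endfacet

endsolid


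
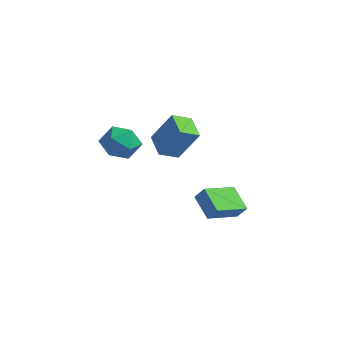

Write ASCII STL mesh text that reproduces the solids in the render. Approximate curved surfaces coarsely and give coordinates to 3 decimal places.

solid 
facet normal -0.612 -0.108 -0.783
outer loop
vertex 0.351 2.289 -3.193
vertex 0.595 4.031 -3.623
vertex 1.504 1.918 -4.043
endloop
endfacet
facet normal -0.135 -0.962 0.237
outer loop
vertex 2.025 2.009 -3.377
vertex 0.351 2.289 -3.193
vertex 1.504 1.918 -4.043
endloop
endfacet
facet normal -0.612 -0.108 -0.783
outer loop
vertex 1.504 1.918 -4.043
vertex 0.595 4.031 -3.623
vertex 1.748 3.659 -4.473
endloop
endfacet
facet normal 0.779 -0.251 -0.575
outer loop
vertex 1.748 3.659 -4.473
vertex 2.025 2.009 -3.377
vertex 1.504 1.918 -4.043
endloop
endfacet
facet normal -0.779 0.251 0.575
outer loop
vertex 0.351 2.289 -3.193
vertex 1.116 4.122 -2.957
vertex 0.595 4.031 -3.623
endloop
endfacet
facet normal -0.135 -0.962 0.238
outer loop
vertex 0.872 2.381 -2.527
vertex 0.351 2.289 -3.193
vertex 2.025 2.009 -3.377
endloop
endfacet
facet normal -0.779 0.251 0.575
outer loop
vertex 0.872 2.381 -2.527
vertex 1.116 4.122 -2.957
vertex 0.351 2.289 -3.193
endloop
endfacet
facet normal 0.135 0.962 -0.237
outer loop
vertex 0.595 4.031 -3.623
vertex 1.116 4.122 -2.957
vertex 1.748 3.659 -4.473
endloop
endfacet
facet normal 0.779 -0.251 -0.575
outer loop
vertex 2.269 3.751 -3.807
vertex 2.025 2.009 -3.377
vertex 1.748 3.659 -4.473
endloop
endfacet
facet normal 0.134 0.962 -0.238
outer loop
vertex 1.748 3.659 -4.473
vertex 1.116 4.122 -2.957
vertex 2.269 3.751 -3.807
endloop
endfacet
facet normal 0.612 0.108 0.783
outer loop
vertex 2.269 3.751 -3.807
vertex 0.872 2.381 -2.527
vertex 2.025 2.009 -3.377
endloop
endfacet
facet normal 0.612 0.108 0.783
outer loop
vertex 1.116 4.122 -2.957
vertex 0.872 2.381 -2.527
vertex 2.269 3.751 -3.807
endloop
endfacet
facet normal -0.513 -0.194 -0.836
outer loop
vertex 1.285 -0.967 0.969
vertex 0.224 -0.375 1.483
vertex 1.597 -0.06 0.567
endloop
endfacet
facet normal 0.804 -0.449 -0.389
outer loop
vertex 2.536 0.295 2.097
vertex 1.285 -0.967 0.969
vertex 1.597 -0.06 0.567
endloop
endfacet
facet normal -0.513 -0.195 -0.836
outer loop
vertex 1.597 -0.06 0.567
vertex 0.224 -0.375 1.483
vertex 0.535 0.532 1.081
endloop
endfacet
facet normal 0.299 0.872 -0.386
outer loop
vertex 0.535 0.532 1.081
vertex 2.536 0.295 2.097
vertex 1.597 -0.06 0.567
endloop
endfacet
facet normal -0.300 -0.872 0.386
outer loop
vertex 1.285 -0.967 0.969
vertex 1.163 -0.02 3.013
vertex 0.224 -0.375 1.483
endloop
endfacet
facet normal 0.804 -0.449 -0.390
outer loop
vertex 2.225 -0.612 2.499
vertex 1.285 -0.967 0.969
vertex 2.536 0.295 2.097
endloop
endfacet
facet normal -0.299 -0.872 0.386
outer loop
vertex 2.225 -0.612 2.499
vertex 1.163 -0.02 3.013
vertex 1.285 -0.967 0.969
endloop
endfacet
facet normal -0.804 0.449 0.390
outer loop
vertex 0.224 -0.375 1.483
vertex 1.163 -0.02 3.013
vertex 0.535 0.532 1.081
endloop
endfacet
facet normal 0.300 0.872 -0.386
outer loop
vertex 1.475 0.887 2.611
vertex 2.536 0.295 2.097
vertex 0.535 0.532 1.081
endloop
endfacet
facet normal -0.804 0.449 0.390
outer loop
vertex 0.535 0.532 1.081
vertex 1.163 -0.02 3.013
vertex 1.475 0.887 2.611
endloop
endfacet
facet normal 0.513 0.194 0.836
outer loop
vertex 1.475 0.887 2.611
vertex 2.225 -0.612 2.499
vertex 2.536 0.295 2.097
endloop
endfacet
facet normal 0.513 0.194 0.836
outer loop
vertex 1.163 -0.02 3.013
vertex 2.225 -0.612 2.499
vertex 1.475 0.887 2.611
endloop
endfacet
facet normal -0.896 -0.163 0.413
outer loop
vertex -1.535 -1.099 1.238
vertex -1.314 -2.091 1.326
vertex -1.082 -1.448 2.083
endloop
endfacet
facet normal -0.664 0.496 0.560
outer loop
vertex -1.535 -1.099 1.238
vertex -1.082 -1.448 2.083
vertex -0.777 -0.568 1.666
endloop
endfacet
facet normal -0.551 0.833 -0.057
outer loop
vertex -1.535 -1.099 1.238
vertex -0.777 -0.568 1.666
vertex -0.821 -0.667 0.652
endloop
endfacet
facet normal -0.713 0.382 -0.587
outer loop
vertex -1.535 -1.099 1.238
vertex -0.821 -0.667 0.652
vertex -1.153 -1.609 0.442
endloop
endfacet
facet normal -0.927 -0.233 -0.296
outer loop
vertex -1.535 -1.099 1.238
vertex -1.153 -1.609 0.442
vertex -1.314 -2.091 1.326
endloop
endfacet
facet normal -0.037 0.438 0.898
outer loop
vertex -0.777 -0.568 1.666
vertex -1.082 -1.448 2.083
vertex -0.087 -1.231 2.018
endloop
endfacet
facet normal -0.413 -0.628 0.660
outer loop
vertex -1.082 -1.448 2.083
vertex -1.314 -2.091 1.326
vertex -0.419 -2.173 1.808
endloop
endfacet
facet normal -0.462 -0.740 -0.488
outer loop
vertex -1.314 -2.091 1.326
vertex -1.153 -1.609 0.442
vertex -0.463 -2.272 0.794
endloop
endfacet
facet normal -0.118 0.256 -0.959
outer loop
vertex -1.153 -1.609 0.442
vertex -0.821 -0.667 0.652
vertex -0.158 -1.392 0.377
endloop
endfacet
facet normal 0.145 0.984 -0.102
outer loop
vertex -0.821 -0.667 0.652
vertex -0.777 -0.568 1.666
vertex 0.074 -0.749 1.134
endloop
endfacet
facet normal 0.713 -0.382 0.587
outer loop
vertex 0.295 -1.741 1.222
vertex -0.087 -1.231 2.018
vertex -0.419 -2.173 1.808
endloop
endfacet
facet normal 0.551 -0.833 0.057
outer loop
vertex 0.295 -1.741 1.222
vertex -0.419 -2.173 1.808
vertex -0.463 -2.272 0.794
endloop
endfacet
facet normal 0.664 -0.496 -0.560
outer loop
vertex 0.295 -1.741 1.222
vertex -0.463 -2.272 0.794
vertex -0.158 -1.392 0.377
endloop
endfacet
facet normal 0.896 0.163 -0.413
outer loop
vertex 0.295 -1.741 1.222
vertex -0.158 -1.392 0.377
vertex 0.074 -0.749 1.134
endloop
endfacet
facet normal 0.927 0.233 0.296
outer loop
vertex 0.295 -1.741 1.222
vertex 0.074 -0.749 1.134
vertex -0.087 -1.231 2.018
endloop
endfacet
facet normal 0.118 -0.256 0.959
outer loop
vertex -0.419 -2.173 1.808
vertex -0.087 -1.231 2.018
vertex -1.082 -1.448 2.083
endloop
endfacet
facet normal -0.145 -0.984 0.102
outer loop
vertex -0.463 -2.272 0.794
vertex -0.419 -2.173 1.808
vertex -1.314 -2.091 1.326
endloop
endfacet
facet normal 0.037 -0.438 -0.898
outer loop
vertex -0.158 -1.392 0.377
vertex -0.463 -2.272 0.794
vertex -1.153 -1.609 0.442
endloop
endfacet
facet normal 0.413 0.628 -0.660
outer loop
vertex 0.074 -0.749 1.134
vertex -0.158 -1.392 0.377
vertex -0.821 -0.667 0.652
endloop
endfacet
facet normal 0.462 0.740 0.488
outer loop
vertex -0.087 -1.231 2.018
vertex 0.074 -0.749 1.134
vertex -0.777 -0.568 1.666
endloop
endfacet

endsolid


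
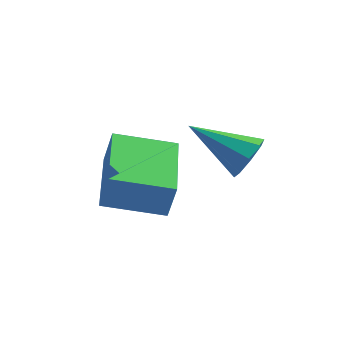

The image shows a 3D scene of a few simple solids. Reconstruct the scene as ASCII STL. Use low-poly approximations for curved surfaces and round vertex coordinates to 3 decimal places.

solid 
facet normal 0.876 -0.107 -0.470
outer loop
vertex 1.65 3.334 -2.083
vertex 1.381 2.985 -2.505
vertex 1.487 3.582 -2.443
endloop
endfacet
facet normal 0.021 0.828 0.561
outer loop
vertex 1.65 3.334 -2.083
vertex 1.487 3.582 -2.443
vertex -0.021 3.155 -1.755
endloop
endfacet
facet normal 0.877 -0.107 -0.468
outer loop
vertex 1.487 3.582 -2.443
vertex 1.381 2.985 -2.505
vertex 1.263 3.481 -2.84
endloop
endfacet
facet normal -0.302 0.951 -0.072
outer loop
vertex 1.487 3.582 -2.443
vertex 1.263 3.481 -2.84
vertex -0.021 3.155 -1.755
endloop
endfacet
facet normal 0.877 -0.108 -0.468
outer loop
vertex 1.263 3.481 -2.84
vertex 1.381 2.985 -2.505
vertex 1.108 3.089 -3.04
endloop
endfacet
facet normal -0.620 0.537 -0.572
outer loop
vertex 1.263 3.481 -2.84
vertex 1.108 3.089 -3.04
vertex -0.021 3.155 -1.755
endloop
endfacet
facet normal 0.877 -0.106 -0.468
outer loop
vertex 1.108 3.089 -3.04
vertex 1.381 2.985 -2.505
vertex 1.113 2.636 -2.928
endloop
endfacet
facet normal -0.745 -0.168 -0.646
outer loop
vertex 1.108 3.089 -3.04
vertex 1.113 2.636 -2.928
vertex -0.021 3.155 -1.755
endloop
endfacet
facet normal 0.877 -0.105 -0.469
outer loop
vertex 1.113 2.636 -2.928
vertex 1.381 2.985 -2.505
vertex 1.276 2.387 -2.568
endloop
endfacet
facet normal -0.604 -0.757 -0.250
outer loop
vertex 1.113 2.636 -2.928
vertex 1.276 2.387 -2.568
vertex -0.021 3.155 -1.755
endloop
endfacet
facet normal 0.877 -0.105 -0.468
outer loop
vertex 1.276 2.387 -2.568
vertex 1.381 2.985 -2.505
vertex 1.5 2.489 -2.171
endloop
endfacet
facet normal -0.280 -0.880 0.384
outer loop
vertex 1.276 2.387 -2.568
vertex 1.5 2.489 -2.171
vertex -0.021 3.155 -1.755
endloop
endfacet
facet normal 0.877 -0.106 -0.470
outer loop
vertex 1.5 2.489 -2.171
vertex 1.381 2.985 -2.505
vertex 1.655 2.881 -1.97
endloop
endfacet
facet normal 0.037 -0.467 0.883
outer loop
vertex 1.5 2.489 -2.171
vertex 1.655 2.881 -1.97
vertex -0.021 3.155 -1.755
endloop
endfacet
facet normal 0.876 -0.107 -0.470
outer loop
vertex 1.655 2.881 -1.97
vertex 1.381 2.985 -2.505
vertex 1.65 3.334 -2.083
endloop
endfacet
facet normal 0.162 0.241 0.957
outer loop
vertex 1.655 2.881 -1.97
vertex 1.65 3.334 -2.083
vertex -0.021 3.155 -1.755
endloop
endfacet
facet normal -0.956 -0.197 0.220
outer loop
vertex -1.47 1.576 -2.601
vertex -1.836 3.459 -2.507
vertex -1.686 1.581 -3.536
endloop
endfacet
facet normal 0.190 -0.981 -0.049
outer loop
vertex -0.224 1.881 -3.873
vertex -1.47 1.576 -2.601
vertex -1.686 1.581 -3.536
endloop
endfacet
facet normal -0.955 -0.197 0.220
outer loop
vertex -1.686 1.581 -3.536
vertex -1.836 3.459 -2.507
vertex -2.052 3.463 -3.442
endloop
endfacet
facet normal -0.226 0.005 -0.974
outer loop
vertex -2.052 3.463 -3.442
vertex -0.224 1.881 -3.873
vertex -1.686 1.581 -3.536
endloop
endfacet
facet normal 0.226 -0.005 0.974
outer loop
vertex -1.47 1.576 -2.601
vertex -0.374 3.759 -2.844
vertex -1.836 3.459 -2.507
endloop
endfacet
facet normal 0.191 -0.980 -0.048
outer loop
vertex -0.008 1.877 -2.938
vertex -1.47 1.576 -2.601
vertex -0.224 1.881 -3.873
endloop
endfacet
facet normal 0.226 -0.005 0.974
outer loop
vertex -0.008 1.877 -2.938
vertex -0.374 3.759 -2.844
vertex -1.47 1.576 -2.601
endloop
endfacet
facet normal -0.190 0.981 0.048
outer loop
vertex -1.836 3.459 -2.507
vertex -0.374 3.759 -2.844
vertex -2.052 3.463 -3.442
endloop
endfacet
facet normal -0.226 0.005 -0.974
outer loop
vertex -0.59 3.764 -3.779
vertex -0.224 1.881 -3.873
vertex -2.052 3.463 -3.442
endloop
endfacet
facet normal -0.191 0.980 0.049
outer loop
vertex -2.052 3.463 -3.442
vertex -0.374 3.759 -2.844
vertex -0.59 3.764 -3.779
endloop
endfacet
facet normal 0.955 0.197 -0.220
outer loop
vertex -0.59 3.764 -3.779
vertex -0.008 1.877 -2.938
vertex -0.224 1.881 -3.873
endloop
endfacet
facet normal 0.956 0.197 -0.220
outer loop
vertex -0.374 3.759 -2.844
vertex -0.008 1.877 -2.938
vertex -0.59 3.764 -3.779
endloop
endfacet

endsolid


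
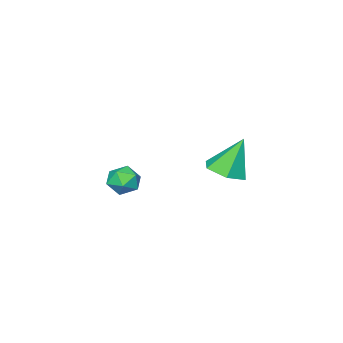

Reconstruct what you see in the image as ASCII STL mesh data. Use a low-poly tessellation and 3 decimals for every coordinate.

solid 
facet normal 0.433 0.753 -0.496
outer loop
vertex 1.894 -1.124 -1.508
vertex 1.421 -0.667 -1.227
vertex 2.037 -0.798 -0.888
endloop
endfacet
facet normal 0.909 0.244 -0.338
outer loop
vertex 1.894 -1.124 -1.508
vertex 2.037 -0.798 -0.888
vertex 2.192 -1.491 -0.972
endloop
endfacet
facet normal 0.684 -0.366 -0.631
outer loop
vertex 1.894 -1.124 -1.508
vertex 2.192 -1.491 -0.972
vertex 1.672 -1.788 -1.363
endloop
endfacet
facet normal 0.069 -0.235 -0.970
outer loop
vertex 1.894 -1.124 -1.508
vertex 1.672 -1.788 -1.363
vertex 1.196 -1.279 -1.52
endloop
endfacet
facet normal -0.086 0.456 -0.886
outer loop
vertex 1.894 -1.124 -1.508
vertex 1.196 -1.279 -1.52
vertex 1.421 -0.667 -1.227
endloop
endfacet
facet normal 0.915 0.160 0.371
outer loop
vertex 2.192 -1.491 -0.972
vertex 2.037 -0.798 -0.888
vertex 1.904 -1.261 -0.36
endloop
endfacet
facet normal 0.145 0.983 0.116
outer loop
vertex 2.037 -0.798 -0.888
vertex 1.421 -0.667 -1.227
vertex 1.428 -0.752 -0.517
endloop
endfacet
facet normal -0.694 0.502 -0.515
outer loop
vertex 1.421 -0.667 -1.227
vertex 1.196 -1.279 -1.52
vertex 0.908 -1.049 -0.908
endloop
endfacet
facet normal -0.443 -0.616 -0.651
outer loop
vertex 1.196 -1.279 -1.52
vertex 1.672 -1.788 -1.363
vertex 1.063 -1.742 -0.992
endloop
endfacet
facet normal 0.551 -0.828 -0.105
outer loop
vertex 1.672 -1.788 -1.363
vertex 2.192 -1.491 -0.972
vertex 1.679 -1.873 -0.653
endloop
endfacet
facet normal -0.069 0.235 0.970
outer loop
vertex 1.206 -1.416 -0.372
vertex 1.904 -1.261 -0.36
vertex 1.428 -0.752 -0.517
endloop
endfacet
facet normal -0.684 0.366 0.631
outer loop
vertex 1.206 -1.416 -0.372
vertex 1.428 -0.752 -0.517
vertex 0.908 -1.049 -0.908
endloop
endfacet
facet normal -0.909 -0.244 0.338
outer loop
vertex 1.206 -1.416 -0.372
vertex 0.908 -1.049 -0.908
vertex 1.063 -1.742 -0.992
endloop
endfacet
facet normal -0.433 -0.753 0.496
outer loop
vertex 1.206 -1.416 -0.372
vertex 1.063 -1.742 -0.992
vertex 1.679 -1.873 -0.653
endloop
endfacet
facet normal 0.086 -0.456 0.886
outer loop
vertex 1.206 -1.416 -0.372
vertex 1.679 -1.873 -0.653
vertex 1.904 -1.261 -0.36
endloop
endfacet
facet normal 0.443 0.616 0.651
outer loop
vertex 1.428 -0.752 -0.517
vertex 1.904 -1.261 -0.36
vertex 2.037 -0.798 -0.888
endloop
endfacet
facet normal -0.551 0.828 0.105
outer loop
vertex 0.908 -1.049 -0.908
vertex 1.428 -0.752 -0.517
vertex 1.421 -0.667 -1.227
endloop
endfacet
facet normal -0.915 -0.160 -0.371
outer loop
vertex 1.063 -1.742 -0.992
vertex 0.908 -1.049 -0.908
vertex 1.196 -1.279 -1.52
endloop
endfacet
facet normal -0.145 -0.983 -0.116
outer loop
vertex 1.679 -1.873 -0.653
vertex 1.063 -1.742 -0.992
vertex 1.672 -1.788 -1.363
endloop
endfacet
facet normal 0.694 -0.502 0.515
outer loop
vertex 1.904 -1.261 -0.36
vertex 1.679 -1.873 -0.653
vertex 2.192 -1.491 -0.972
endloop
endfacet
facet normal 0.337 -0.207 -0.918
outer loop
vertex 1.554 3.829 1.072
vertex 0.98 3.234 0.995
vertex 0.808 4.011 0.757
endloop
endfacet
facet normal 0.117 0.955 0.274
outer loop
vertex 1.554 3.829 1.072
vertex 0.808 4.011 0.757
vertex 0.44 3.566 2.465
endloop
endfacet
facet normal 0.337 -0.207 -0.918
outer loop
vertex 0.808 4.011 0.757
vertex 0.98 3.234 0.995
vertex 0.234 3.416 0.68
endloop
endfacet
facet normal -0.721 0.692 0.025
outer loop
vertex 0.808 4.011 0.757
vertex 0.234 3.416 0.68
vertex 0.44 3.566 2.465
endloop
endfacet
facet normal 0.337 -0.207 -0.918
outer loop
vertex 0.234 3.416 0.68
vertex 0.98 3.234 0.995
vertex 0.406 2.64 0.918
endloop
endfacet
facet normal -0.976 -0.177 0.128
outer loop
vertex 0.234 3.416 0.68
vertex 0.406 2.64 0.918
vertex 0.44 3.566 2.465
endloop
endfacet
facet normal 0.338 -0.208 -0.918
outer loop
vertex 0.406 2.64 0.918
vertex 0.98 3.234 0.995
vertex 1.152 2.458 1.234
endloop
endfacet
facet normal -0.394 -0.785 0.478
outer loop
vertex 0.406 2.64 0.918
vertex 1.152 2.458 1.234
vertex 0.44 3.566 2.465
endloop
endfacet
facet normal 0.338 -0.208 -0.918
outer loop
vertex 1.152 2.458 1.234
vertex 0.98 3.234 0.995
vertex 1.726 3.053 1.311
endloop
endfacet
facet normal 0.444 -0.523 0.728
outer loop
vertex 1.152 2.458 1.234
vertex 1.726 3.053 1.311
vertex 0.44 3.566 2.465
endloop
endfacet
facet normal 0.338 -0.208 -0.918
outer loop
vertex 1.726 3.053 1.311
vertex 0.98 3.234 0.995
vertex 1.554 3.829 1.072
endloop
endfacet
facet normal 0.699 0.347 0.625
outer loop
vertex 1.726 3.053 1.311
vertex 1.554 3.829 1.072
vertex 0.44 3.566 2.465
endloop
endfacet

endsolid


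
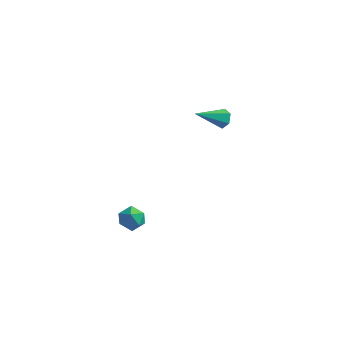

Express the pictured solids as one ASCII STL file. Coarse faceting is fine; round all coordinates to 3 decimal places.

solid 
facet normal 0.647 0.573 -0.502
outer loop
vertex 1.042 4.286 2.898
vertex 0.71 4.256 2.436
vertex 0.633 4.675 2.815
endloop
endfacet
facet normal 0.071 0.279 0.958
outer loop
vertex 1.042 4.286 2.898
vertex 0.633 4.675 2.815
vertex -0.41 3.264 3.304
endloop
endfacet
facet normal 0.648 0.573 -0.502
outer loop
vertex 0.633 4.675 2.815
vertex 0.71 4.256 2.436
vertex 0.301 4.645 2.352
endloop
endfacet
facet normal -0.651 0.629 0.426
outer loop
vertex 0.633 4.675 2.815
vertex 0.301 4.645 2.352
vertex -0.41 3.264 3.304
endloop
endfacet
facet normal 0.648 0.573 -0.502
outer loop
vertex 0.301 4.645 2.352
vertex 0.71 4.256 2.436
vertex 0.378 4.226 1.973
endloop
endfacet
facet normal -0.899 0.191 -0.394
outer loop
vertex 0.301 4.645 2.352
vertex 0.378 4.226 1.973
vertex -0.41 3.264 3.304
endloop
endfacet
facet normal 0.647 0.575 -0.501
outer loop
vertex 0.378 4.226 1.973
vertex 0.71 4.256 2.436
vertex 0.787 3.838 2.056
endloop
endfacet
facet normal -0.426 -0.595 -0.682
outer loop
vertex 0.378 4.226 1.973
vertex 0.787 3.838 2.056
vertex -0.41 3.264 3.304
endloop
endfacet
facet normal 0.647 0.575 -0.501
outer loop
vertex 0.787 3.838 2.056
vertex 0.71 4.256 2.436
vertex 1.119 3.868 2.519
endloop
endfacet
facet normal 0.295 -0.943 -0.151
outer loop
vertex 0.787 3.838 2.056
vertex 1.119 3.868 2.519
vertex -0.41 3.264 3.304
endloop
endfacet
facet normal 0.647 0.574 -0.502
outer loop
vertex 1.119 3.868 2.519
vertex 0.71 4.256 2.436
vertex 1.042 4.286 2.898
endloop
endfacet
facet normal 0.544 -0.507 0.669
outer loop
vertex 1.119 3.868 2.519
vertex 1.042 4.286 2.898
vertex -0.41 3.264 3.304
endloop
endfacet
facet normal 0.271 0.164 0.949
outer loop
vertex -1.577 -2.156 0.648
vertex -1.346 -2.842 0.701
vertex -0.891 -2.322 0.481
endloop
endfacet
facet normal 0.321 0.762 0.562
outer loop
vertex -1.577 -2.156 0.648
vertex -0.891 -2.322 0.481
vertex -1.264 -1.858 0.065
endloop
endfacet
facet normal -0.323 0.902 0.288
outer loop
vertex -1.577 -2.156 0.648
vertex -1.264 -1.858 0.065
vertex -1.95 -2.092 0.029
endloop
endfacet
facet normal -0.771 0.390 0.505
outer loop
vertex -1.577 -2.156 0.648
vertex -1.95 -2.092 0.029
vertex -2.0 -2.7 0.422
endloop
endfacet
facet normal -0.404 -0.065 0.913
outer loop
vertex -1.577 -2.156 0.648
vertex -2.0 -2.7 0.422
vertex -1.346 -2.842 0.701
endloop
endfacet
facet normal 0.770 0.638 0.021
outer loop
vertex -1.264 -1.858 0.065
vertex -0.891 -2.322 0.481
vertex -0.84 -2.36 -0.242
endloop
endfacet
facet normal 0.689 -0.329 0.646
outer loop
vertex -0.891 -2.322 0.481
vertex -1.346 -2.842 0.701
vertex -0.89 -2.968 0.151
endloop
endfacet
facet normal -0.403 -0.701 0.589
outer loop
vertex -1.346 -2.842 0.701
vertex -2.0 -2.7 0.422
vertex -1.576 -3.202 0.115
endloop
endfacet
facet normal -0.997 0.035 -0.072
outer loop
vertex -2.0 -2.7 0.422
vertex -1.95 -2.092 0.029
vertex -1.949 -2.738 -0.301
endloop
endfacet
facet normal -0.272 0.864 -0.424
outer loop
vertex -1.95 -2.092 0.029
vertex -1.264 -1.858 0.065
vertex -1.494 -2.218 -0.521
endloop
endfacet
facet normal 0.771 -0.390 -0.505
outer loop
vertex -1.263 -2.904 -0.468
vertex -0.84 -2.36 -0.242
vertex -0.89 -2.968 0.151
endloop
endfacet
facet normal 0.323 -0.902 -0.288
outer loop
vertex -1.263 -2.904 -0.468
vertex -0.89 -2.968 0.151
vertex -1.576 -3.202 0.115
endloop
endfacet
facet normal -0.321 -0.762 -0.562
outer loop
vertex -1.263 -2.904 -0.468
vertex -1.576 -3.202 0.115
vertex -1.949 -2.738 -0.301
endloop
endfacet
facet normal -0.271 -0.164 -0.949
outer loop
vertex -1.263 -2.904 -0.468
vertex -1.949 -2.738 -0.301
vertex -1.494 -2.218 -0.521
endloop
endfacet
facet normal 0.404 0.065 -0.913
outer loop
vertex -1.263 -2.904 -0.468
vertex -1.494 -2.218 -0.521
vertex -0.84 -2.36 -0.242
endloop
endfacet
facet normal 0.997 -0.035 0.072
outer loop
vertex -0.89 -2.968 0.151
vertex -0.84 -2.36 -0.242
vertex -0.891 -2.322 0.481
endloop
endfacet
facet normal 0.272 -0.864 0.424
outer loop
vertex -1.576 -3.202 0.115
vertex -0.89 -2.968 0.151
vertex -1.346 -2.842 0.701
endloop
endfacet
facet normal -0.770 -0.638 -0.021
outer loop
vertex -1.949 -2.738 -0.301
vertex -1.576 -3.202 0.115
vertex -2.0 -2.7 0.422
endloop
endfacet
facet normal -0.689 0.329 -0.646
outer loop
vertex -1.494 -2.218 -0.521
vertex -1.949 -2.738 -0.301
vertex -1.95 -2.092 0.029
endloop
endfacet
facet normal 0.403 0.701 -0.589
outer loop
vertex -0.84 -2.36 -0.242
vertex -1.494 -2.218 -0.521
vertex -1.264 -1.858 0.065
endloop
endfacet

endsolid


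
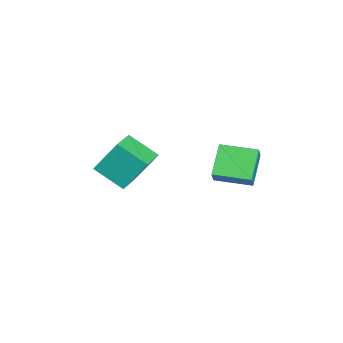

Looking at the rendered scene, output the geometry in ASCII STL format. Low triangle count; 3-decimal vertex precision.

solid 
facet normal -0.939 0.248 -0.240
outer loop
vertex -4.252 -3.219 1.21
vertex -3.594 -1.686 0.22
vertex -4.117 -4.413 -0.548
endloop
endfacet
facet normal -0.339 -0.790 0.511
outer loop
vertex -2.446 -4.854 -0.12
vertex -4.252 -3.219 1.21
vertex -4.117 -4.413 -0.548
endloop
endfacet
facet normal -0.938 0.248 -0.241
outer loop
vertex -4.117 -4.413 -0.548
vertex -3.594 -1.686 0.22
vertex -3.458 -2.881 -1.539
endloop
endfacet
facet normal 0.063 -0.561 -0.825
outer loop
vertex -3.458 -2.881 -1.539
vertex -2.446 -4.854 -0.12
vertex -4.117 -4.413 -0.548
endloop
endfacet
facet normal -0.064 0.561 0.826
outer loop
vertex -4.252 -3.219 1.21
vertex -1.923 -2.127 0.648
vertex -3.594 -1.686 0.22
endloop
endfacet
facet normal -0.339 -0.790 0.511
outer loop
vertex -2.582 -3.659 1.639
vertex -4.252 -3.219 1.21
vertex -2.446 -4.854 -0.12
endloop
endfacet
facet normal -0.064 0.561 0.825
outer loop
vertex -2.582 -3.659 1.639
vertex -1.923 -2.127 0.648
vertex -4.252 -3.219 1.21
endloop
endfacet
facet normal 0.339 0.790 -0.511
outer loop
vertex -3.594 -1.686 0.22
vertex -1.923 -2.127 0.648
vertex -3.458 -2.881 -1.539
endloop
endfacet
facet normal 0.064 -0.561 -0.826
outer loop
vertex -1.788 -3.321 -1.11
vertex -2.446 -4.854 -0.12
vertex -3.458 -2.881 -1.539
endloop
endfacet
facet normal 0.339 0.790 -0.511
outer loop
vertex -3.458 -2.881 -1.539
vertex -1.923 -2.127 0.648
vertex -1.788 -3.321 -1.11
endloop
endfacet
facet normal 0.939 -0.247 0.241
outer loop
vertex -1.788 -3.321 -1.11
vertex -2.582 -3.659 1.639
vertex -2.446 -4.854 -0.12
endloop
endfacet
facet normal 0.938 -0.248 0.241
outer loop
vertex -1.923 -2.127 0.648
vertex -2.582 -3.659 1.639
vertex -1.788 -3.321 -1.11
endloop
endfacet
facet normal -0.779 0.164 0.605
outer loop
vertex -1.738 1.383 2.399
vertex -1.397 3.312 2.316
vertex -2.4 1.463 1.524
endloop
endfacet
facet normal -0.174 -0.984 0.042
outer loop
vertex -0.903 1.148 0.364
vertex -1.738 1.383 2.399
vertex -2.4 1.463 1.524
endloop
endfacet
facet normal -0.780 0.164 0.605
outer loop
vertex -2.4 1.463 1.524
vertex -1.397 3.312 2.316
vertex -2.059 3.391 1.441
endloop
endfacet
facet normal -0.601 0.072 -0.796
outer loop
vertex -2.059 3.391 1.441
vertex -0.903 1.148 0.364
vertex -2.4 1.463 1.524
endloop
endfacet
facet normal 0.601 -0.072 0.796
outer loop
vertex -1.738 1.383 2.399
vertex 0.1 2.997 1.156
vertex -1.397 3.312 2.316
endloop
endfacet
facet normal -0.174 -0.984 0.042
outer loop
vertex -0.241 1.069 1.239
vertex -1.738 1.383 2.399
vertex -0.903 1.148 0.364
endloop
endfacet
facet normal 0.601 -0.072 0.796
outer loop
vertex -0.241 1.069 1.239
vertex 0.1 2.997 1.156
vertex -1.738 1.383 2.399
endloop
endfacet
facet normal 0.174 0.984 -0.043
outer loop
vertex -1.397 3.312 2.316
vertex 0.1 2.997 1.156
vertex -2.059 3.391 1.441
endloop
endfacet
facet normal -0.601 0.072 -0.796
outer loop
vertex -0.562 3.077 0.281
vertex -0.903 1.148 0.364
vertex -2.059 3.391 1.441
endloop
endfacet
facet normal 0.174 0.984 -0.042
outer loop
vertex -2.059 3.391 1.441
vertex 0.1 2.997 1.156
vertex -0.562 3.077 0.281
endloop
endfacet
facet normal 0.780 -0.164 -0.605
outer loop
vertex -0.562 3.077 0.281
vertex -0.241 1.069 1.239
vertex -0.903 1.148 0.364
endloop
endfacet
facet normal 0.779 -0.164 -0.605
outer loop
vertex 0.1 2.997 1.156
vertex -0.241 1.069 1.239
vertex -0.562 3.077 0.281
endloop
endfacet

endsolid


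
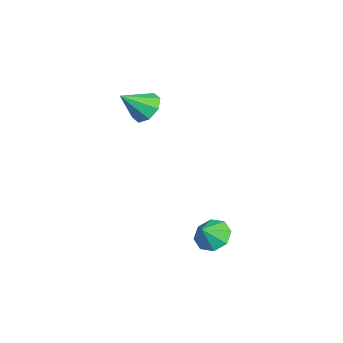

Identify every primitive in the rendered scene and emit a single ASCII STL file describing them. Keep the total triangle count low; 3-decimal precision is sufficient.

solid 
facet normal -0.382 0.671 -0.636
outer loop
vertex -2.724 -2.62 2.183
vertex -3.731 -2.91 2.483
vertex -3.007 -2.171 2.827
endloop
endfacet
facet normal 0.939 0.144 0.312
outer loop
vertex -2.724 -2.62 2.183
vertex -3.007 -2.171 2.827
vertex -2.989 -4.21 3.717
endloop
endfacet
facet normal -0.382 0.671 -0.636
outer loop
vertex -3.007 -2.171 2.827
vertex -3.731 -2.91 2.483
vertex -3.714 -2.155 3.269
endloop
endfacet
facet normal 0.502 0.350 0.791
outer loop
vertex -3.007 -2.171 2.827
vertex -3.714 -2.155 3.269
vertex -2.989 -4.21 3.717
endloop
endfacet
facet normal -0.382 0.671 -0.636
outer loop
vertex -3.714 -2.155 3.269
vertex -3.731 -2.91 2.483
vertex -4.431 -2.58 3.251
endloop
endfacet
facet normal -0.125 0.169 0.978
outer loop
vertex -3.714 -2.155 3.269
vertex -4.431 -2.58 3.251
vertex -2.989 -4.21 3.717
endloop
endfacet
facet normal -0.382 0.670 -0.636
outer loop
vertex -4.431 -2.58 3.251
vertex -3.731 -2.91 2.483
vertex -4.738 -3.199 2.783
endloop
endfacet
facet normal -0.576 -0.291 0.764
outer loop
vertex -4.431 -2.58 3.251
vertex -4.738 -3.199 2.783
vertex -2.989 -4.21 3.717
endloop
endfacet
facet normal -0.382 0.670 -0.636
outer loop
vertex -4.738 -3.199 2.783
vertex -3.731 -2.91 2.483
vertex -4.455 -3.648 2.14
endloop
endfacet
facet normal -0.587 -0.762 0.274
outer loop
vertex -4.738 -3.199 2.783
vertex -4.455 -3.648 2.14
vertex -2.989 -4.21 3.717
endloop
endfacet
facet normal -0.382 0.671 -0.636
outer loop
vertex -4.455 -3.648 2.14
vertex -3.731 -2.91 2.483
vertex -3.748 -3.665 1.697
endloop
endfacet
facet normal -0.151 -0.967 -0.204
outer loop
vertex -4.455 -3.648 2.14
vertex -3.748 -3.665 1.697
vertex -2.989 -4.21 3.717
endloop
endfacet
facet normal -0.382 0.670 -0.636
outer loop
vertex -3.748 -3.665 1.697
vertex -3.731 -2.91 2.483
vertex -3.031 -3.239 1.715
endloop
endfacet
facet normal 0.477 -0.787 -0.392
outer loop
vertex -3.748 -3.665 1.697
vertex -3.031 -3.239 1.715
vertex -2.989 -4.21 3.717
endloop
endfacet
facet normal -0.382 0.670 -0.636
outer loop
vertex -3.031 -3.239 1.715
vertex -3.731 -2.91 2.483
vertex -2.724 -2.62 2.183
endloop
endfacet
facet normal 0.928 -0.326 -0.178
outer loop
vertex -3.031 -3.239 1.715
vertex -2.724 -2.62 2.183
vertex -2.989 -4.21 3.717
endloop
endfacet
facet normal -0.584 0.395 -0.709
outer loop
vertex 1.329 0.472 -5.1
vertex 0.805 1.057 -4.343
vertex 1.68 1.218 -4.973
endloop
endfacet
facet normal 0.907 -0.411 -0.091
outer loop
vertex 1.329 0.472 -5.1
vertex 1.68 1.218 -4.973
vertex 1.535 0.563 -3.457
endloop
endfacet
facet normal -0.584 0.395 -0.710
outer loop
vertex 1.68 1.218 -4.973
vertex 0.805 1.057 -4.343
vertex 1.519 1.87 -4.478
endloop
endfacet
facet normal 0.980 0.129 0.149
outer loop
vertex 1.68 1.218 -4.973
vertex 1.519 1.87 -4.478
vertex 1.535 0.563 -3.457
endloop
endfacet
facet normal -0.584 0.395 -0.709
outer loop
vertex 1.519 1.87 -4.478
vertex 0.805 1.057 -4.343
vertex 0.94 2.045 -3.903
endloop
endfacet
facet normal 0.694 0.448 0.563
outer loop
vertex 1.519 1.87 -4.478
vertex 0.94 2.045 -3.903
vertex 1.535 0.563 -3.457
endloop
endfacet
facet normal -0.583 0.396 -0.710
outer loop
vertex 0.94 2.045 -3.903
vertex 0.805 1.057 -4.343
vertex 0.282 1.642 -3.587
endloop
endfacet
facet normal 0.216 0.360 0.908
outer loop
vertex 0.94 2.045 -3.903
vertex 0.282 1.642 -3.587
vertex 1.535 0.563 -3.457
endloop
endfacet
facet normal -0.584 0.395 -0.709
outer loop
vertex 0.282 1.642 -3.587
vertex 0.805 1.057 -4.343
vertex -0.07 0.896 -3.713
endloop
endfacet
facet normal -0.174 -0.084 0.981
outer loop
vertex 0.282 1.642 -3.587
vertex -0.07 0.896 -3.713
vertex 1.535 0.563 -3.457
endloop
endfacet
facet normal -0.583 0.396 -0.709
outer loop
vertex -0.07 0.896 -3.713
vertex 0.805 1.057 -4.343
vertex 0.091 0.245 -4.209
endloop
endfacet
facet normal -0.248 -0.625 0.740
outer loop
vertex -0.07 0.896 -3.713
vertex 0.091 0.245 -4.209
vertex 1.535 0.563 -3.457
endloop
endfacet
facet normal -0.583 0.396 -0.710
outer loop
vertex 0.091 0.245 -4.209
vertex 0.805 1.057 -4.343
vertex 0.67 0.069 -4.783
endloop
endfacet
facet normal 0.037 -0.944 0.327
outer loop
vertex 0.091 0.245 -4.209
vertex 0.67 0.069 -4.783
vertex 1.535 0.563 -3.457
endloop
endfacet
facet normal -0.583 0.396 -0.709
outer loop
vertex 0.67 0.069 -4.783
vertex 0.805 1.057 -4.343
vertex 1.329 0.472 -5.1
endloop
endfacet
facet normal 0.516 -0.857 -0.017
outer loop
vertex 0.67 0.069 -4.783
vertex 1.329 0.472 -5.1
vertex 1.535 0.563 -3.457
endloop
endfacet

endsolid


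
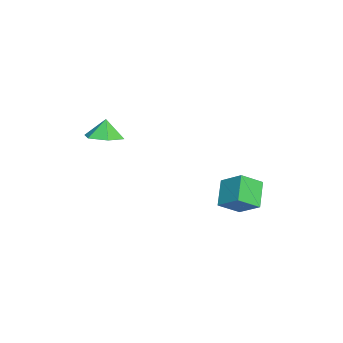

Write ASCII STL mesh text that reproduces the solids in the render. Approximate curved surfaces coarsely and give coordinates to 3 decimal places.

solid 
facet normal 0.218 -0.044 -0.975
outer loop
vertex 1.741 -1.793 2.616
vertex 0.883 -2.103 2.438
vertex 1.057 -1.189 2.436
endloop
endfacet
facet normal 0.371 0.625 0.687
outer loop
vertex 1.741 -1.793 2.616
vertex 1.057 -1.189 2.436
vertex 0.657 -2.057 3.442
endloop
endfacet
facet normal 0.219 -0.044 -0.975
outer loop
vertex 1.057 -1.189 2.436
vertex 0.883 -2.103 2.438
vertex 0.199 -1.499 2.257
endloop
endfacet
facet normal -0.384 0.769 0.511
outer loop
vertex 1.057 -1.189 2.436
vertex 0.199 -1.499 2.257
vertex 0.657 -2.057 3.442
endloop
endfacet
facet normal 0.218 -0.045 -0.975
outer loop
vertex 0.199 -1.499 2.257
vertex 0.883 -2.103 2.438
vertex 0.024 -2.412 2.26
endloop
endfacet
facet normal -0.889 0.172 0.424
outer loop
vertex 0.199 -1.499 2.257
vertex 0.024 -2.412 2.26
vertex 0.657 -2.057 3.442
endloop
endfacet
facet normal 0.218 -0.044 -0.975
outer loop
vertex 0.024 -2.412 2.26
vertex 0.883 -2.103 2.438
vertex 0.708 -3.016 2.44
endloop
endfacet
facet normal -0.640 -0.571 0.514
outer loop
vertex 0.024 -2.412 2.26
vertex 0.708 -3.016 2.44
vertex 0.657 -2.057 3.442
endloop
endfacet
facet normal 0.219 -0.044 -0.975
outer loop
vertex 0.708 -3.016 2.44
vertex 0.883 -2.103 2.438
vertex 1.566 -2.707 2.619
endloop
endfacet
facet normal 0.114 -0.715 0.690
outer loop
vertex 0.708 -3.016 2.44
vertex 1.566 -2.707 2.619
vertex 0.657 -2.057 3.442
endloop
endfacet
facet normal 0.219 -0.045 -0.975
outer loop
vertex 1.566 -2.707 2.619
vertex 0.883 -2.103 2.438
vertex 1.741 -1.793 2.616
endloop
endfacet
facet normal 0.620 -0.116 0.776
outer loop
vertex 1.566 -2.707 2.619
vertex 1.741 -1.793 2.616
vertex 0.657 -2.057 3.442
endloop
endfacet
facet normal -0.465 0.720 -0.515
outer loop
vertex -4.897 3.553 -3.106
vertex -4.154 4.573 -2.351
vertex -3.734 3.519 -4.204
endloop
endfacet
facet normal -0.505 -0.694 -0.514
outer loop
vertex -3.106 2.547 -3.509
vertex -4.897 3.553 -3.106
vertex -3.734 3.519 -4.204
endloop
endfacet
facet normal -0.466 0.720 -0.515
outer loop
vertex -3.734 3.519 -4.204
vertex -4.154 4.573 -2.351
vertex -2.991 4.539 -3.45
endloop
endfacet
facet normal 0.727 -0.022 -0.687
outer loop
vertex -2.991 4.539 -3.45
vertex -3.106 2.547 -3.509
vertex -3.734 3.519 -4.204
endloop
endfacet
facet normal -0.727 0.021 0.687
outer loop
vertex -4.897 3.553 -3.106
vertex -3.526 3.601 -1.656
vertex -4.154 4.573 -2.351
endloop
endfacet
facet normal -0.505 -0.694 -0.513
outer loop
vertex -4.269 2.581 -2.41
vertex -4.897 3.553 -3.106
vertex -3.106 2.547 -3.509
endloop
endfacet
facet normal -0.727 0.022 0.686
outer loop
vertex -4.269 2.581 -2.41
vertex -3.526 3.601 -1.656
vertex -4.897 3.553 -3.106
endloop
endfacet
facet normal 0.505 0.694 0.513
outer loop
vertex -4.154 4.573 -2.351
vertex -3.526 3.601 -1.656
vertex -2.991 4.539 -3.45
endloop
endfacet
facet normal 0.727 -0.022 -0.686
outer loop
vertex -2.363 3.567 -2.754
vertex -3.106 2.547 -3.509
vertex -2.991 4.539 -3.45
endloop
endfacet
facet normal 0.505 0.694 0.513
outer loop
vertex -2.991 4.539 -3.45
vertex -3.526 3.601 -1.656
vertex -2.363 3.567 -2.754
endloop
endfacet
facet normal 0.465 -0.720 0.515
outer loop
vertex -2.363 3.567 -2.754
vertex -4.269 2.581 -2.41
vertex -3.106 2.547 -3.509
endloop
endfacet
facet normal 0.465 -0.720 0.515
outer loop
vertex -3.526 3.601 -1.656
vertex -4.269 2.581 -2.41
vertex -2.363 3.567 -2.754
endloop
endfacet

endsolid
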